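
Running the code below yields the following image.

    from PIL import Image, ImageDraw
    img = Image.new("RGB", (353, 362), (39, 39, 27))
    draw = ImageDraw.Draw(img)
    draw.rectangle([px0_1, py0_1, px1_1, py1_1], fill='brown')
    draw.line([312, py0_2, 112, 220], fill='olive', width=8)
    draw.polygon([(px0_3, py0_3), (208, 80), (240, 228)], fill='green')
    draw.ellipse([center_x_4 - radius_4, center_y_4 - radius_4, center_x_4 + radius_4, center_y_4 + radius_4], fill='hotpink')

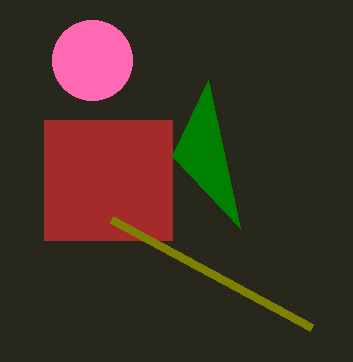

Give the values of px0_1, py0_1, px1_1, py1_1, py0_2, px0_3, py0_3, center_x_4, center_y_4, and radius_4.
px0_1 = 44, py0_1 = 120, px1_1 = 172, py1_1 = 240, py0_2 = 328, px0_3 = 172, py0_3 = 156, center_x_4 = 92, center_y_4 = 60, radius_4 = 40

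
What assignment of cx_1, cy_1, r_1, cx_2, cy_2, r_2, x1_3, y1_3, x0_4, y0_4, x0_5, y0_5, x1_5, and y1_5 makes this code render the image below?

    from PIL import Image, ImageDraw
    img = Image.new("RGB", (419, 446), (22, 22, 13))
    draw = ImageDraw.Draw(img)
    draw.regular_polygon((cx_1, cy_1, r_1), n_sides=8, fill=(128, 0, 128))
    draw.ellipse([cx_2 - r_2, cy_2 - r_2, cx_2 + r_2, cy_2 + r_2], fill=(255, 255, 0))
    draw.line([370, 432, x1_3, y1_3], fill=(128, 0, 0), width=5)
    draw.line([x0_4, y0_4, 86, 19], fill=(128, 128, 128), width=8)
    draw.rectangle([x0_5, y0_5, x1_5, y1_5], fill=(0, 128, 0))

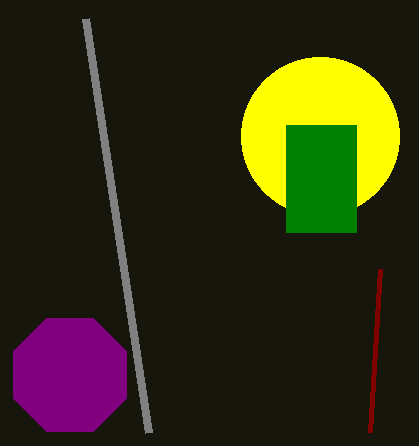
cx_1 = 70; cy_1 = 375; r_1 = 61; cx_2 = 320; cy_2 = 136; r_2 = 79; x1_3 = 380; y1_3 = 269; x0_4 = 149; y0_4 = 433; x0_5 = 286; y0_5 = 125; x1_5 = 356; y1_5 = 232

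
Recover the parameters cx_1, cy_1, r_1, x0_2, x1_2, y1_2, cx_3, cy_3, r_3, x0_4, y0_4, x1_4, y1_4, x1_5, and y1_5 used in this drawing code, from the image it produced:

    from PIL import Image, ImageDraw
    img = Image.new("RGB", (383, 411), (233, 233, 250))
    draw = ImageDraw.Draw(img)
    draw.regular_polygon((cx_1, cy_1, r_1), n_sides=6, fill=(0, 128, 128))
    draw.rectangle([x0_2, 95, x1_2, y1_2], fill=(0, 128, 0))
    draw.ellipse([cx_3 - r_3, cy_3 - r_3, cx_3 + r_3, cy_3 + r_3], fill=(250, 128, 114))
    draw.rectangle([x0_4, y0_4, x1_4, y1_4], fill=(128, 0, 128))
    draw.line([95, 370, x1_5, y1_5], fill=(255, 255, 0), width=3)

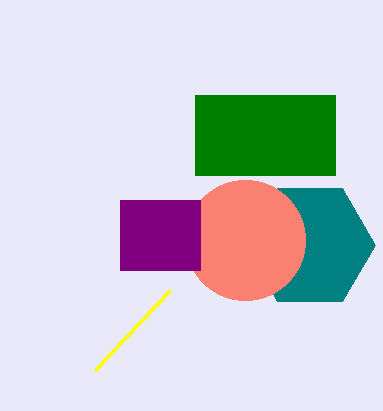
cx_1 = 310, cy_1 = 245, r_1 = 65, x0_2 = 195, x1_2 = 335, y1_2 = 175, cx_3 = 245, cy_3 = 240, r_3 = 60, x0_4 = 120, y0_4 = 200, x1_4 = 200, y1_4 = 270, x1_5 = 170, y1_5 = 290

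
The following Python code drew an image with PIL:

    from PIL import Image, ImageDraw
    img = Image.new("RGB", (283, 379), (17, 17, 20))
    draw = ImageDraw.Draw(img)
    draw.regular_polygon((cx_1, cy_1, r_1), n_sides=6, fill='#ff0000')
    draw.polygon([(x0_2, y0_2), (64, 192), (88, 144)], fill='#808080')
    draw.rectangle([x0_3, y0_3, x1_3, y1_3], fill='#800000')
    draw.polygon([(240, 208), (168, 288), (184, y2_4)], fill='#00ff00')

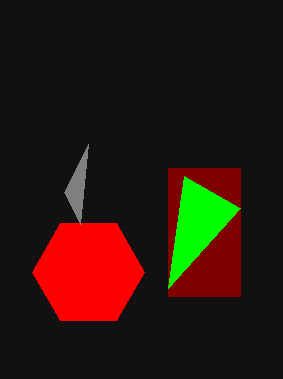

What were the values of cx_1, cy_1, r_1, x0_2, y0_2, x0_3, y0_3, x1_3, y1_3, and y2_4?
cx_1 = 88
cy_1 = 272
r_1 = 56
x0_2 = 80
y0_2 = 224
x0_3 = 168
y0_3 = 168
x1_3 = 240
y1_3 = 296
y2_4 = 176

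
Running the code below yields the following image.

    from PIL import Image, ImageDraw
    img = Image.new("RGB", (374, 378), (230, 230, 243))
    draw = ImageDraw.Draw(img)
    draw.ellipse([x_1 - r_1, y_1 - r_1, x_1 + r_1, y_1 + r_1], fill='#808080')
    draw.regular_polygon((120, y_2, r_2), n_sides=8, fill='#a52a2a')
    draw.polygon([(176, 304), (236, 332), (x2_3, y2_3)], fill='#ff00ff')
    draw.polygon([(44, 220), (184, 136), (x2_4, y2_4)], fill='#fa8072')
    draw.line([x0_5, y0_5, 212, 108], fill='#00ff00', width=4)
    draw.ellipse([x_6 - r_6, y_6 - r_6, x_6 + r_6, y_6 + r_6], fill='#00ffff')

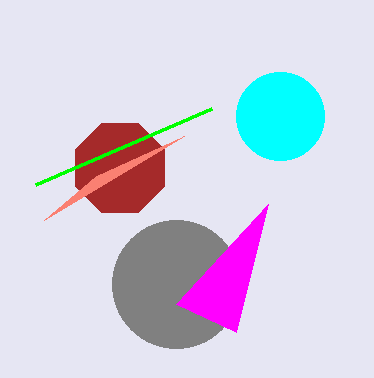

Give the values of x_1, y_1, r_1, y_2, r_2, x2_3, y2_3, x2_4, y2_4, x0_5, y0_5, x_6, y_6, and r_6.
x_1 = 176; y_1 = 284; r_1 = 64; y_2 = 168; r_2 = 48; x2_3 = 268; y2_3 = 204; x2_4 = 96; y2_4 = 176; x0_5 = 36; y0_5 = 184; x_6 = 280; y_6 = 116; r_6 = 44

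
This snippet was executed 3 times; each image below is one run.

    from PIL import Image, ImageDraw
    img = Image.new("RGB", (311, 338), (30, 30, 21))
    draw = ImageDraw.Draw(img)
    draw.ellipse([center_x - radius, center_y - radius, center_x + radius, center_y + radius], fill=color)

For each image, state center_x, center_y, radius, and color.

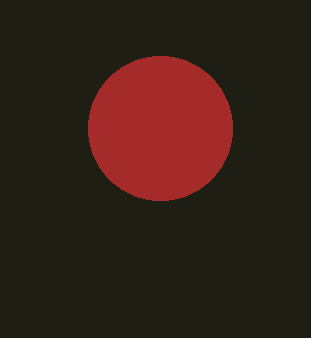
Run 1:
center_x = 160
center_y = 128
radius = 72
color = 'brown'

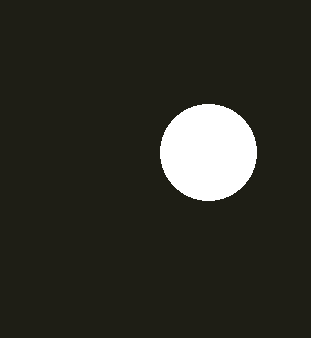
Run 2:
center_x = 208; center_y = 152; radius = 48; color = 'white'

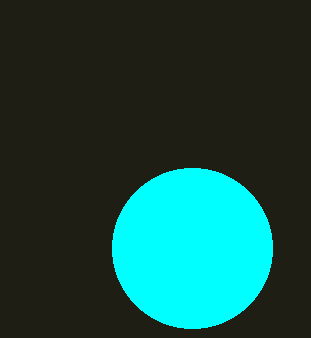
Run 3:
center_x = 192; center_y = 248; radius = 80; color = 'cyan'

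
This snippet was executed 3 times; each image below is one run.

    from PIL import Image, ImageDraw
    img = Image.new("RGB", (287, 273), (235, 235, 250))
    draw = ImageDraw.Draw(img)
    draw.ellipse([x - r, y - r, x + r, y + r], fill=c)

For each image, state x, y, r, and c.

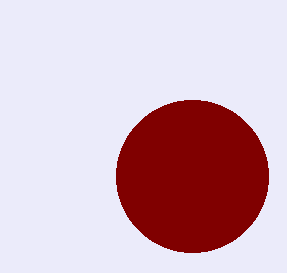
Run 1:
x = 192; y = 176; r = 76; c = 'maroon'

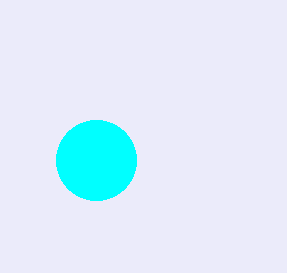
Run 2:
x = 96, y = 160, r = 40, c = 'cyan'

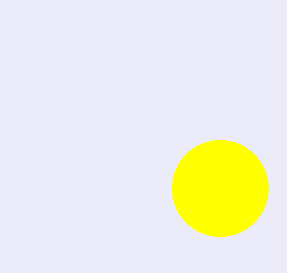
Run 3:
x = 220
y = 188
r = 48
c = 'yellow'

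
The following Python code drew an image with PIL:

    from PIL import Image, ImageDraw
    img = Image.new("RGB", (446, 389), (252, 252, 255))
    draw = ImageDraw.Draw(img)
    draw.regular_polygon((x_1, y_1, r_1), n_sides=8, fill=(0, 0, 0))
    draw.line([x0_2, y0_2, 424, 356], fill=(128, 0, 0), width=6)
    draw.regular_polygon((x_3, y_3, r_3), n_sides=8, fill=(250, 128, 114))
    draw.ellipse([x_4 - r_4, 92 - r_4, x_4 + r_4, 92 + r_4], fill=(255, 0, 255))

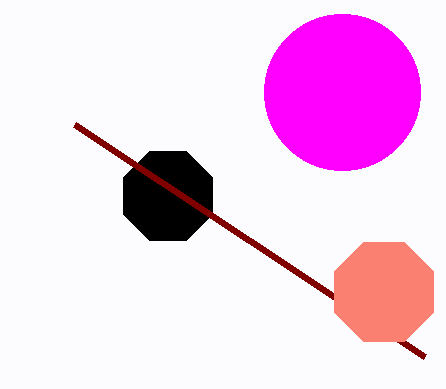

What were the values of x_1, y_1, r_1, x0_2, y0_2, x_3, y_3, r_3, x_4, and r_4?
x_1 = 168
y_1 = 196
r_1 = 48
x0_2 = 74
y0_2 = 124
x_3 = 384
y_3 = 292
r_3 = 54
x_4 = 342
r_4 = 78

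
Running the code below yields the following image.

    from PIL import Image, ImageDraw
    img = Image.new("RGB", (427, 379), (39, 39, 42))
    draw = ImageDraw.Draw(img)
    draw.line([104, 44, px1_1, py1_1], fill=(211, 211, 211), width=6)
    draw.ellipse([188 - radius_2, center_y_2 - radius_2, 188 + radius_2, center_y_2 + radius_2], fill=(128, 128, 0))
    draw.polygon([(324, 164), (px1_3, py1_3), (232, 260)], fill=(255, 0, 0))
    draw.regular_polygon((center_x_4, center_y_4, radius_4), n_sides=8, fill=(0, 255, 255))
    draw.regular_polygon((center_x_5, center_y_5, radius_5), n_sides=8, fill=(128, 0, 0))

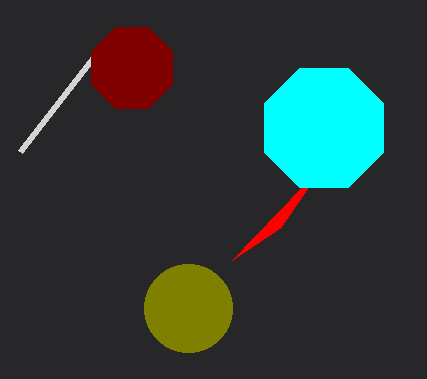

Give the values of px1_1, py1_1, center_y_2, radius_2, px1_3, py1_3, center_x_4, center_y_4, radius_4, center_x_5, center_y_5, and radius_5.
px1_1 = 20
py1_1 = 152
center_y_2 = 308
radius_2 = 44
px1_3 = 280
py1_3 = 228
center_x_4 = 324
center_y_4 = 128
radius_4 = 64
center_x_5 = 132
center_y_5 = 68
radius_5 = 44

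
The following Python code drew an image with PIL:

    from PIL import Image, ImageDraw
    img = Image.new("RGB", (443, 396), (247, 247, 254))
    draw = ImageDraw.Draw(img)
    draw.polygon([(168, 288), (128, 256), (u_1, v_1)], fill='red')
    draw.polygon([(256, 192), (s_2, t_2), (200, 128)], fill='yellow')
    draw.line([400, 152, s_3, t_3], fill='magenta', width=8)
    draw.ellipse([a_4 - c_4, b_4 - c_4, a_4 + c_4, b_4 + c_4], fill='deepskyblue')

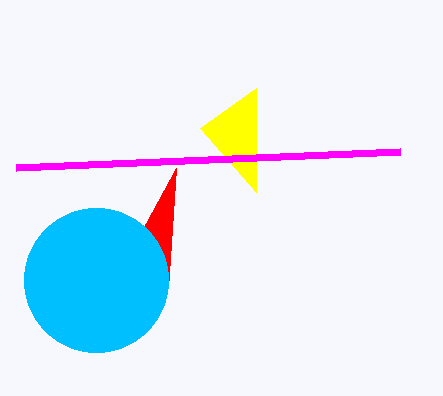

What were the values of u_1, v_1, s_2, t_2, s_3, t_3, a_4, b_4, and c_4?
u_1 = 176
v_1 = 168
s_2 = 256
t_2 = 88
s_3 = 16
t_3 = 168
a_4 = 96
b_4 = 280
c_4 = 72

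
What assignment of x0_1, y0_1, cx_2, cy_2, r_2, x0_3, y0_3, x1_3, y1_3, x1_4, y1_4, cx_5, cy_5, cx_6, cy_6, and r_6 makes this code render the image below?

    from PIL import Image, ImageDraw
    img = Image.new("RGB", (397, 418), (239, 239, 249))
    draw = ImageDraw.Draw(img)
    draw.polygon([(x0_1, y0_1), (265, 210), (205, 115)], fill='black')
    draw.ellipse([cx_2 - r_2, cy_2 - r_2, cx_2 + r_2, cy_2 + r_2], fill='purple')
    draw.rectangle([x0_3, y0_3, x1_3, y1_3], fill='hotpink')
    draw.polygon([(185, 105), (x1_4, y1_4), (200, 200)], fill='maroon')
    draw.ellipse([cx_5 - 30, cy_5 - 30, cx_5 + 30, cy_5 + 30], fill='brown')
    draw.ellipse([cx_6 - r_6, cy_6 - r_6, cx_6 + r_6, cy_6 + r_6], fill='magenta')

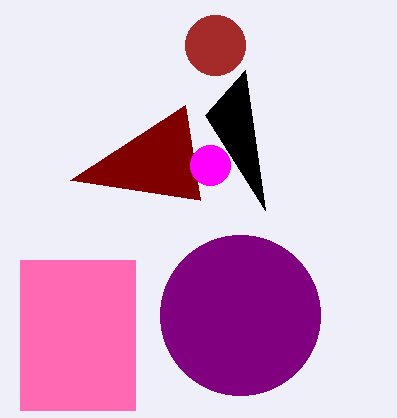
x0_1 = 245
y0_1 = 70
cx_2 = 240
cy_2 = 315
r_2 = 80
x0_3 = 20
y0_3 = 260
x1_3 = 135
y1_3 = 410
x1_4 = 70
y1_4 = 180
cx_5 = 215
cy_5 = 45
cx_6 = 210
cy_6 = 165
r_6 = 20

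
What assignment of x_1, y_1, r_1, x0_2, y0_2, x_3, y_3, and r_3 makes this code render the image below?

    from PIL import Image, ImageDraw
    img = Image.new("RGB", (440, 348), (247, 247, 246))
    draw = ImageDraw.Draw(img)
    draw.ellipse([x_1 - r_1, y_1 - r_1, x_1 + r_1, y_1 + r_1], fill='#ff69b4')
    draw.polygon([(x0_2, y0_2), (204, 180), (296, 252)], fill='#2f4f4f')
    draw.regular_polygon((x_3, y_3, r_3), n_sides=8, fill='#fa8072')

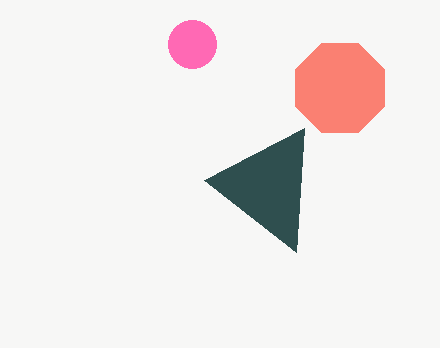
x_1 = 192
y_1 = 44
r_1 = 24
x0_2 = 304
y0_2 = 128
x_3 = 340
y_3 = 88
r_3 = 48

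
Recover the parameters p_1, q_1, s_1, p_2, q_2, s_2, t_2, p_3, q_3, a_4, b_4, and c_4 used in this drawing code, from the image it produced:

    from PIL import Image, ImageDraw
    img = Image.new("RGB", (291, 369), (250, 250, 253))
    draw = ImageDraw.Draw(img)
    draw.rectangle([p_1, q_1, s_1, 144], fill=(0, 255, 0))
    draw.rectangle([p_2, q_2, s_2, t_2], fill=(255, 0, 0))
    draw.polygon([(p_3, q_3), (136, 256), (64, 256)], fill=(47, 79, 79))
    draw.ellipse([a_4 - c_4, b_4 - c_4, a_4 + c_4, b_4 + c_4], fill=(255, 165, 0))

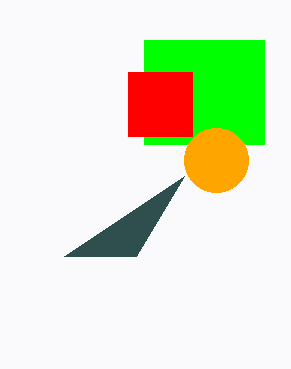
p_1 = 144; q_1 = 40; s_1 = 264; p_2 = 128; q_2 = 72; s_2 = 192; t_2 = 136; p_3 = 184; q_3 = 176; a_4 = 216; b_4 = 160; c_4 = 32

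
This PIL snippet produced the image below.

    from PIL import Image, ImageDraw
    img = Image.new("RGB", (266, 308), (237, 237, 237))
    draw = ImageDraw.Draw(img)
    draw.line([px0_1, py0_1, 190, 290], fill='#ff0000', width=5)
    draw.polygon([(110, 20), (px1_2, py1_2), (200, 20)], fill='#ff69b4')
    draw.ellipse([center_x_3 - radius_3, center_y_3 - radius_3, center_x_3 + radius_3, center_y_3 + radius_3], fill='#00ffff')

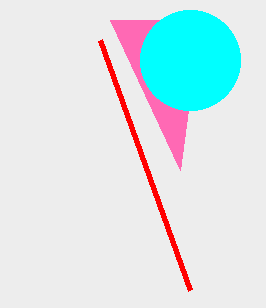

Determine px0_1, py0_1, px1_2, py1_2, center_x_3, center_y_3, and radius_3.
px0_1 = 100
py0_1 = 40
px1_2 = 180
py1_2 = 170
center_x_3 = 190
center_y_3 = 60
radius_3 = 50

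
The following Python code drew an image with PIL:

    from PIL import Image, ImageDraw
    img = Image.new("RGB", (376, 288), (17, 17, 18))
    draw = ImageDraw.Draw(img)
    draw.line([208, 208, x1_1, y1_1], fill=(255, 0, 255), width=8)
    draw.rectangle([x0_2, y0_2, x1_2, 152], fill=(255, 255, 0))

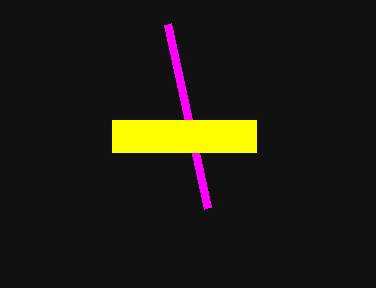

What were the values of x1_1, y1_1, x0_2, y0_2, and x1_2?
x1_1 = 168
y1_1 = 24
x0_2 = 112
y0_2 = 120
x1_2 = 256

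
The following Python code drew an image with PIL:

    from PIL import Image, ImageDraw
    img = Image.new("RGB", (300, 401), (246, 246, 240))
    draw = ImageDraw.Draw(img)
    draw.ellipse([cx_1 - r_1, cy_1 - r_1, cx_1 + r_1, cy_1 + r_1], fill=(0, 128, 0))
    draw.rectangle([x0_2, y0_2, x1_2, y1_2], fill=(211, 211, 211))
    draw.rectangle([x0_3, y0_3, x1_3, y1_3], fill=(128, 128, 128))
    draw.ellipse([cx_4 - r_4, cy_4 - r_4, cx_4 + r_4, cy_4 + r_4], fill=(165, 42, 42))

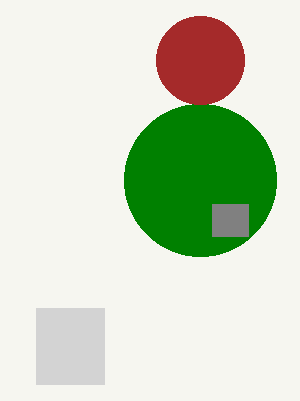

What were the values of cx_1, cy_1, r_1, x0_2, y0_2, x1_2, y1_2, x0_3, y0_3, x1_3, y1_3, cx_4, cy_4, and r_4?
cx_1 = 200, cy_1 = 180, r_1 = 76, x0_2 = 36, y0_2 = 308, x1_2 = 104, y1_2 = 384, x0_3 = 212, y0_3 = 204, x1_3 = 248, y1_3 = 236, cx_4 = 200, cy_4 = 60, r_4 = 44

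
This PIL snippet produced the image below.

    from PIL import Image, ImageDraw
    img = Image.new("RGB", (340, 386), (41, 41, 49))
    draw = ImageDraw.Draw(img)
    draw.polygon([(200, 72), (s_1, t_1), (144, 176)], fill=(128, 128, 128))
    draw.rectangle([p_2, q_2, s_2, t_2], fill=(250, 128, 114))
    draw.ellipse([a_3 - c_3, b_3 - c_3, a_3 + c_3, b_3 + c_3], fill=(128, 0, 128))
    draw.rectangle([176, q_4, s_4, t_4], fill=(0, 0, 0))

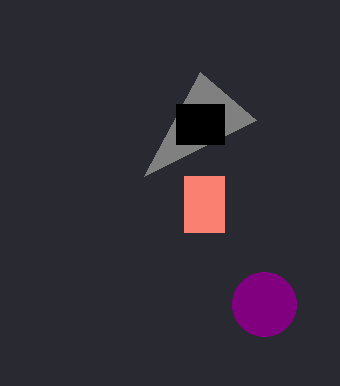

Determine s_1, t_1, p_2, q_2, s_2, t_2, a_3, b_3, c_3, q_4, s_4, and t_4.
s_1 = 256, t_1 = 120, p_2 = 184, q_2 = 176, s_2 = 224, t_2 = 232, a_3 = 264, b_3 = 304, c_3 = 32, q_4 = 104, s_4 = 224, t_4 = 144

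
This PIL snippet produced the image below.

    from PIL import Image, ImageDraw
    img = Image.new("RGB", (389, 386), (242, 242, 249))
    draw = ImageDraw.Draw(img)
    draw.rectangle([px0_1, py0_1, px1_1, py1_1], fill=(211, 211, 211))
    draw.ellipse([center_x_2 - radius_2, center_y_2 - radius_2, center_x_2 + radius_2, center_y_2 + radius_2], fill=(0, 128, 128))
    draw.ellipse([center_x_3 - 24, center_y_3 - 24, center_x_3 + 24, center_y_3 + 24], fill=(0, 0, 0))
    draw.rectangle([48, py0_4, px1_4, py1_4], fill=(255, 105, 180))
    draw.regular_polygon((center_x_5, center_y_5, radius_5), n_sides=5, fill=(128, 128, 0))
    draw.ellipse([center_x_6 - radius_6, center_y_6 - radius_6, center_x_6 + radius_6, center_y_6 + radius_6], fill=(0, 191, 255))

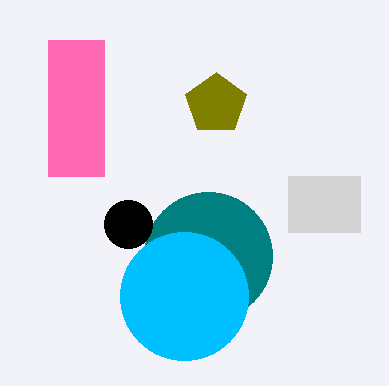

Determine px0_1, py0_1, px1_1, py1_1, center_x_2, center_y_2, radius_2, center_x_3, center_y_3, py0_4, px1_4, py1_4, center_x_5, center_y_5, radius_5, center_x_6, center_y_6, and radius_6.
px0_1 = 288
py0_1 = 176
px1_1 = 360
py1_1 = 232
center_x_2 = 208
center_y_2 = 256
radius_2 = 64
center_x_3 = 128
center_y_3 = 224
py0_4 = 40
px1_4 = 104
py1_4 = 176
center_x_5 = 216
center_y_5 = 104
radius_5 = 32
center_x_6 = 184
center_y_6 = 296
radius_6 = 64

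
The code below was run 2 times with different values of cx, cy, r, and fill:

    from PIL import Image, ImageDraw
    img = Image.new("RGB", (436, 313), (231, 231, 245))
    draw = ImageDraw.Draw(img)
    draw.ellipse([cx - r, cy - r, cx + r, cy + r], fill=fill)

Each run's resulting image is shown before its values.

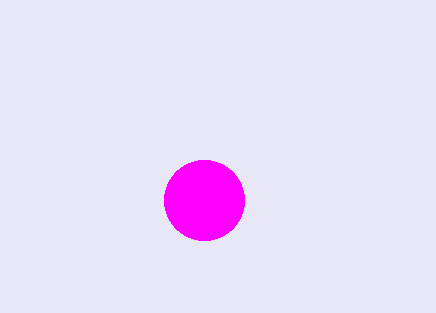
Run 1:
cx = 204
cy = 200
r = 40
fill = 'magenta'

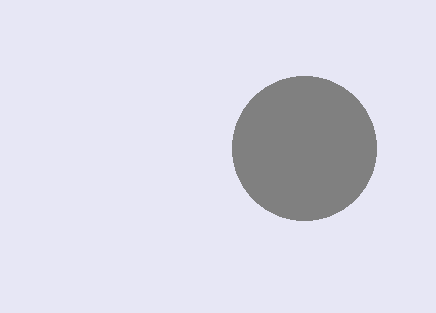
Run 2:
cx = 304; cy = 148; r = 72; fill = 'gray'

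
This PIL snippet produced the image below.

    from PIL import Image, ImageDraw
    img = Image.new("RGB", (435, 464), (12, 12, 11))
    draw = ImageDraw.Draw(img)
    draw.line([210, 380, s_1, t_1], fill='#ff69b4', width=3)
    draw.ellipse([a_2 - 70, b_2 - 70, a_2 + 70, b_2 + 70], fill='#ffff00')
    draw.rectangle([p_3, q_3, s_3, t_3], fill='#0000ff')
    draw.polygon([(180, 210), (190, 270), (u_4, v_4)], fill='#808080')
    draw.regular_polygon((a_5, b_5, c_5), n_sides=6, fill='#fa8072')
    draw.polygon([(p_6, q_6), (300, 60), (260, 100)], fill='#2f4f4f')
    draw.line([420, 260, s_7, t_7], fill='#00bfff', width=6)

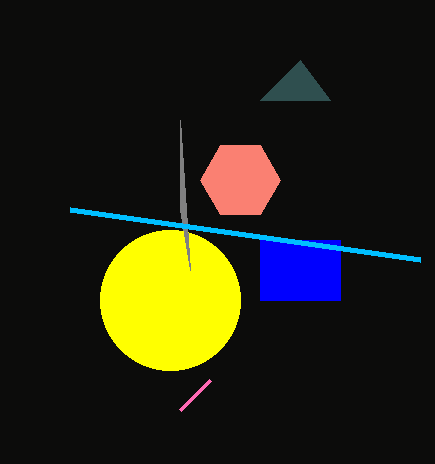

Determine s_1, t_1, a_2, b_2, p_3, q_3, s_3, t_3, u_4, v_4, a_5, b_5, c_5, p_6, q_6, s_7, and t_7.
s_1 = 180
t_1 = 410
a_2 = 170
b_2 = 300
p_3 = 260
q_3 = 240
s_3 = 340
t_3 = 300
u_4 = 180
v_4 = 120
a_5 = 240
b_5 = 180
c_5 = 40
p_6 = 330
q_6 = 100
s_7 = 70
t_7 = 210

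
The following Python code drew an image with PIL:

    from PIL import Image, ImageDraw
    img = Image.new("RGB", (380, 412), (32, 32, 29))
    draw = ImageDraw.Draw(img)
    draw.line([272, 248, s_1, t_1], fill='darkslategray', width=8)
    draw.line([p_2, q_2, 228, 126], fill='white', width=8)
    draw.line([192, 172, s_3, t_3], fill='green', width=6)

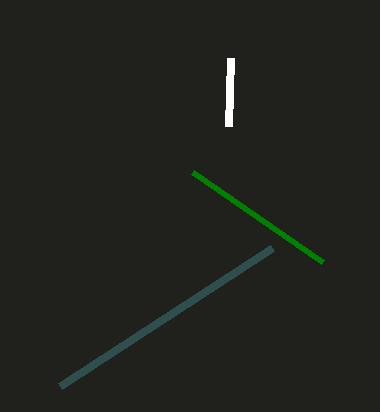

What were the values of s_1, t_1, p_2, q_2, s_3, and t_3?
s_1 = 60, t_1 = 386, p_2 = 230, q_2 = 58, s_3 = 322, t_3 = 262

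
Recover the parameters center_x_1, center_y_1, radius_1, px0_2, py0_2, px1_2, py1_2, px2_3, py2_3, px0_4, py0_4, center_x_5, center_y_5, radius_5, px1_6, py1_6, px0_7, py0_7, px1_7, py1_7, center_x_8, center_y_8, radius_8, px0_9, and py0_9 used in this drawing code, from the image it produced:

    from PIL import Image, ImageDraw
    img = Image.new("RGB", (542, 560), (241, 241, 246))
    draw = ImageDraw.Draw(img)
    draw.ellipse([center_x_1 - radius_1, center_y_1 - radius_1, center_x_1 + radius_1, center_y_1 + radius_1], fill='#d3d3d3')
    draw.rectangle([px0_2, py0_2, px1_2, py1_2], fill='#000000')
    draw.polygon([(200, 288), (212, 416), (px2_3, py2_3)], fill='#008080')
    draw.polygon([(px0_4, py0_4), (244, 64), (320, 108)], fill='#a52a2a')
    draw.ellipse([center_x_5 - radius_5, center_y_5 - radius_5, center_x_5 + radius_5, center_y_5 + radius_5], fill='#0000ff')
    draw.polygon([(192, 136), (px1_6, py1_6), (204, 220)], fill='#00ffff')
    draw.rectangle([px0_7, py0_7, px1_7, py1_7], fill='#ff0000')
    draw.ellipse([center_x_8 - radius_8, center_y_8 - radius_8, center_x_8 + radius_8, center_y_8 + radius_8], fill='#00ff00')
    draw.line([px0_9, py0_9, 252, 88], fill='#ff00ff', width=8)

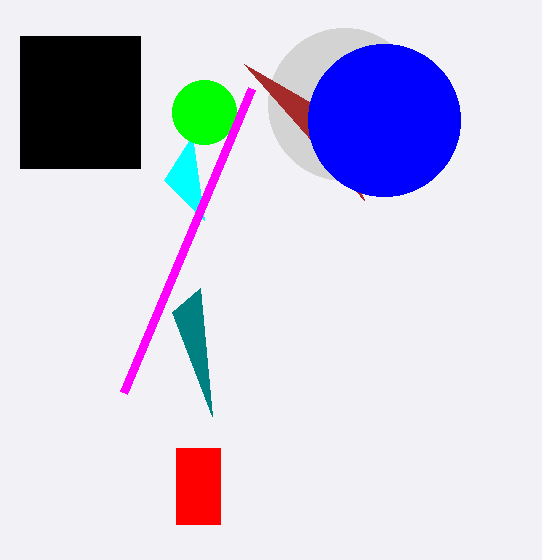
center_x_1 = 344
center_y_1 = 104
radius_1 = 76
px0_2 = 20
py0_2 = 36
px1_2 = 140
py1_2 = 168
px2_3 = 172
py2_3 = 312
px0_4 = 364
py0_4 = 200
center_x_5 = 384
center_y_5 = 120
radius_5 = 76
px1_6 = 164
py1_6 = 180
px0_7 = 176
py0_7 = 448
px1_7 = 220
py1_7 = 524
center_x_8 = 204
center_y_8 = 112
radius_8 = 32
px0_9 = 124
py0_9 = 392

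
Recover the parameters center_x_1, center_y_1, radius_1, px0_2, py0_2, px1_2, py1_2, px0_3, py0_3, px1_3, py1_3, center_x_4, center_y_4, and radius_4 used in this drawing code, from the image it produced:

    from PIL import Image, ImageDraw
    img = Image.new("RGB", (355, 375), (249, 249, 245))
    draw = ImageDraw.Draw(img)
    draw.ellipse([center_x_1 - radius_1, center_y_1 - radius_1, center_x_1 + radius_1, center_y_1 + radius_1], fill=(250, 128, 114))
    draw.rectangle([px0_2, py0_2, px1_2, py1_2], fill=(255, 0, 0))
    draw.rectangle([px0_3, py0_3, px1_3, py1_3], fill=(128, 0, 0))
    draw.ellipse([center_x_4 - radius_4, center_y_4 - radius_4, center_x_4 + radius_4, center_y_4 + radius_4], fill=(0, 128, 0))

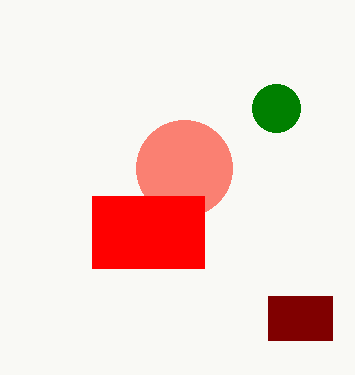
center_x_1 = 184; center_y_1 = 168; radius_1 = 48; px0_2 = 92; py0_2 = 196; px1_2 = 204; py1_2 = 268; px0_3 = 268; py0_3 = 296; px1_3 = 332; py1_3 = 340; center_x_4 = 276; center_y_4 = 108; radius_4 = 24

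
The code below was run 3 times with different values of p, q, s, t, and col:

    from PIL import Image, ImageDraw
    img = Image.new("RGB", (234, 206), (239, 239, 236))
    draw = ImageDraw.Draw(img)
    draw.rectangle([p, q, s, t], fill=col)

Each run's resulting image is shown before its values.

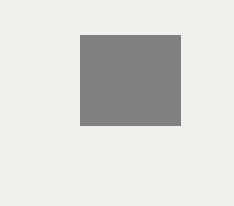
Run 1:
p = 80; q = 35; s = 180; t = 125; col = 'gray'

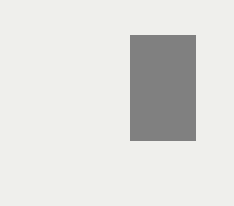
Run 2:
p = 130
q = 35
s = 195
t = 140
col = 'gray'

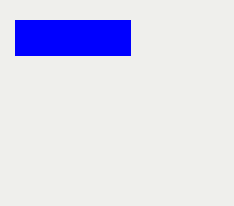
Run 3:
p = 15; q = 20; s = 130; t = 55; col = 'blue'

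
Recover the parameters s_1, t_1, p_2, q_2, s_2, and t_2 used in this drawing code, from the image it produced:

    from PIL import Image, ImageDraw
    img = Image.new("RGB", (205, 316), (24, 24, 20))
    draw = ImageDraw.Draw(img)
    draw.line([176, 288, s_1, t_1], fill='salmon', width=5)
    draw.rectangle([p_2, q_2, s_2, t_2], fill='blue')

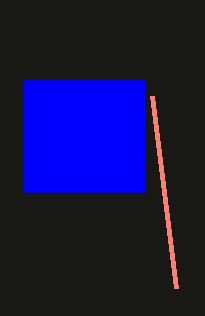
s_1 = 152, t_1 = 96, p_2 = 24, q_2 = 80, s_2 = 144, t_2 = 192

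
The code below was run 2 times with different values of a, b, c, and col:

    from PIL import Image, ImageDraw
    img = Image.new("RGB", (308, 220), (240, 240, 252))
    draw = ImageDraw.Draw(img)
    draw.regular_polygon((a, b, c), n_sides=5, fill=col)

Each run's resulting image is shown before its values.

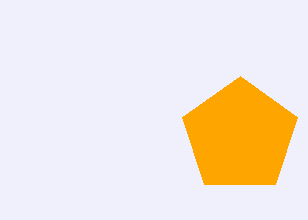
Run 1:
a = 240; b = 136; c = 60; col = 'orange'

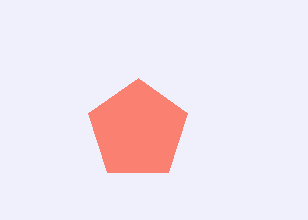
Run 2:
a = 138, b = 130, c = 52, col = 'salmon'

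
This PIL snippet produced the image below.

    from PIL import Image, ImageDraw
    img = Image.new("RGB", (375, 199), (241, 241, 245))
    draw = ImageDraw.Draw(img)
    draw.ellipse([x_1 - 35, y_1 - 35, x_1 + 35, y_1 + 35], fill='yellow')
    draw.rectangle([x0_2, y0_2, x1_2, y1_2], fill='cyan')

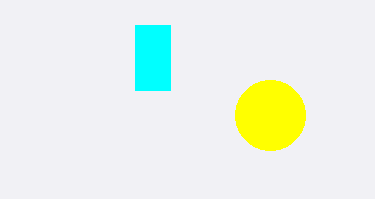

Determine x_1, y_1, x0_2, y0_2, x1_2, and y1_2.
x_1 = 270
y_1 = 115
x0_2 = 135
y0_2 = 25
x1_2 = 170
y1_2 = 90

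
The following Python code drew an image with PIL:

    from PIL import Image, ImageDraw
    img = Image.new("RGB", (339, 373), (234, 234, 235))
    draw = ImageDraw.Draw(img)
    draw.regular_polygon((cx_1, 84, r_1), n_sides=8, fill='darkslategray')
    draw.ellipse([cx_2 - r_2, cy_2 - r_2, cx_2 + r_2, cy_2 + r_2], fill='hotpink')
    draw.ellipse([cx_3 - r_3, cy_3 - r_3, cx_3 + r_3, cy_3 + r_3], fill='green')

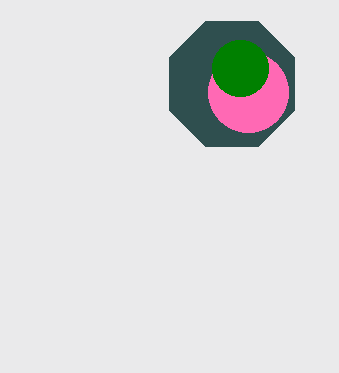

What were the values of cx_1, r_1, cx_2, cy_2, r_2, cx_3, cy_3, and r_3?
cx_1 = 232, r_1 = 68, cx_2 = 248, cy_2 = 92, r_2 = 40, cx_3 = 240, cy_3 = 68, r_3 = 28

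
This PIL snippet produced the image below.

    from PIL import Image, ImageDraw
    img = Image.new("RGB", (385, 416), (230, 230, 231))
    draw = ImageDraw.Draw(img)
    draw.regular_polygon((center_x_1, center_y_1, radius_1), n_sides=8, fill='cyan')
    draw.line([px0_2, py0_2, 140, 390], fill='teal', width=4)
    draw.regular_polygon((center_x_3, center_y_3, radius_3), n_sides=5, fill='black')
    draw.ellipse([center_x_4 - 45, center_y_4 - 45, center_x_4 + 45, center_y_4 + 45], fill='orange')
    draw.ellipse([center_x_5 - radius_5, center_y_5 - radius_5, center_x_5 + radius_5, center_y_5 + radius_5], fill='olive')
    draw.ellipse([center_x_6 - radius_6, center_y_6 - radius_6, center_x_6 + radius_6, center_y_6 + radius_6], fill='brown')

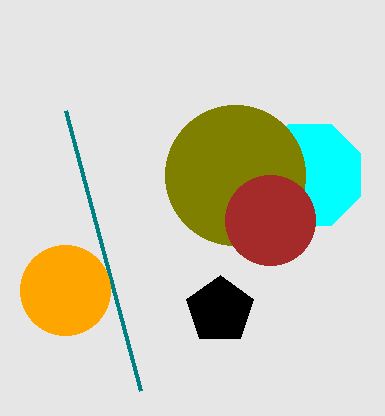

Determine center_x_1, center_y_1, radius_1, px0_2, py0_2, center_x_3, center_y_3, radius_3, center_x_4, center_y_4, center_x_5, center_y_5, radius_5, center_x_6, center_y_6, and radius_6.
center_x_1 = 310; center_y_1 = 175; radius_1 = 55; px0_2 = 65; py0_2 = 110; center_x_3 = 220; center_y_3 = 310; radius_3 = 35; center_x_4 = 65; center_y_4 = 290; center_x_5 = 235; center_y_5 = 175; radius_5 = 70; center_x_6 = 270; center_y_6 = 220; radius_6 = 45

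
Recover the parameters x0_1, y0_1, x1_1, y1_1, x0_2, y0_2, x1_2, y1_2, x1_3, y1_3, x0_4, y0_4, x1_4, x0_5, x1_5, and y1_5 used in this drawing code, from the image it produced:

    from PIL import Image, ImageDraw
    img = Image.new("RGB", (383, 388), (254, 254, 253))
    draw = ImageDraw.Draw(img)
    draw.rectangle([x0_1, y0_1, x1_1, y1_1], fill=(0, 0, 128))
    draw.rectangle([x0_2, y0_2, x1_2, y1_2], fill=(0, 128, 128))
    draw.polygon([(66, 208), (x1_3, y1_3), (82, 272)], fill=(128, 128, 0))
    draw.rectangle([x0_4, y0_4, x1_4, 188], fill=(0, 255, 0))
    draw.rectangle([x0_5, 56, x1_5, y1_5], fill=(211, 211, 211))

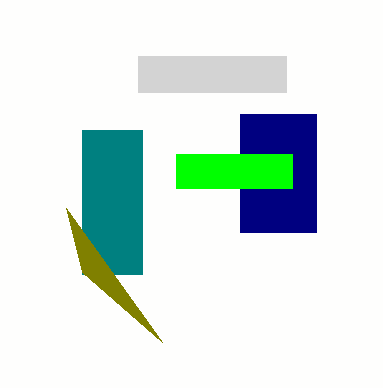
x0_1 = 240, y0_1 = 114, x1_1 = 316, y1_1 = 232, x0_2 = 82, y0_2 = 130, x1_2 = 142, y1_2 = 274, x1_3 = 162, y1_3 = 342, x0_4 = 176, y0_4 = 154, x1_4 = 292, x0_5 = 138, x1_5 = 286, y1_5 = 92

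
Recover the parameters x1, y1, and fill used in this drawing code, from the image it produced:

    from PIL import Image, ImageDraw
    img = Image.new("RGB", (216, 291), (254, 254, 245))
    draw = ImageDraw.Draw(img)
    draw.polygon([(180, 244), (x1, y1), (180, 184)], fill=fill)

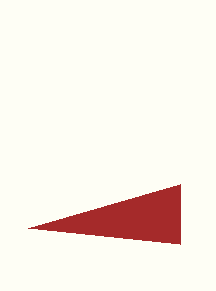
x1 = 28
y1 = 228
fill = 'brown'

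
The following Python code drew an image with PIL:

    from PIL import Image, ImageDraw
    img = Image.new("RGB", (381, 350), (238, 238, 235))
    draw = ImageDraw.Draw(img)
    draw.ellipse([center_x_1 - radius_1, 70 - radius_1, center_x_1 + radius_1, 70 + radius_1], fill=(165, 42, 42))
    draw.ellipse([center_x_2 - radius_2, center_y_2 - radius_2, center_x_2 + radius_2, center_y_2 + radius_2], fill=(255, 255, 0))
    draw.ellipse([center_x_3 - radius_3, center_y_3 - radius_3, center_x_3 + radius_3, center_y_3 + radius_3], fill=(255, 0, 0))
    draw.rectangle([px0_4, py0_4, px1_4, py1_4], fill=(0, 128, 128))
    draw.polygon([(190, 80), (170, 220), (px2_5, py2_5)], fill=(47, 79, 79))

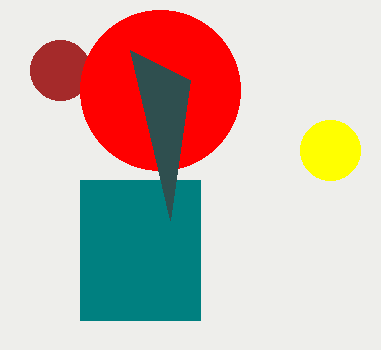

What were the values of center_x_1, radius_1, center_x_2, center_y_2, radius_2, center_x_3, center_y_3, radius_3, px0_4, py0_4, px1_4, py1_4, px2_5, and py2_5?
center_x_1 = 60; radius_1 = 30; center_x_2 = 330; center_y_2 = 150; radius_2 = 30; center_x_3 = 160; center_y_3 = 90; radius_3 = 80; px0_4 = 80; py0_4 = 180; px1_4 = 200; py1_4 = 320; px2_5 = 130; py2_5 = 50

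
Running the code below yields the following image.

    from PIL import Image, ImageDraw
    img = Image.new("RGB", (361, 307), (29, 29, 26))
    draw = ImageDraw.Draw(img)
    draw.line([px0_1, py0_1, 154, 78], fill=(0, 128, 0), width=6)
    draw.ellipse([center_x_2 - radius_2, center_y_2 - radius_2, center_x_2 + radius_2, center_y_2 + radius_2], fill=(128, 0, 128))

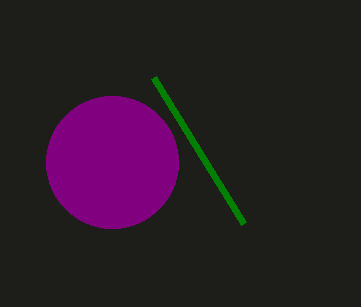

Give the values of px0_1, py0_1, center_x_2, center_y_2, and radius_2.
px0_1 = 244, py0_1 = 224, center_x_2 = 112, center_y_2 = 162, radius_2 = 66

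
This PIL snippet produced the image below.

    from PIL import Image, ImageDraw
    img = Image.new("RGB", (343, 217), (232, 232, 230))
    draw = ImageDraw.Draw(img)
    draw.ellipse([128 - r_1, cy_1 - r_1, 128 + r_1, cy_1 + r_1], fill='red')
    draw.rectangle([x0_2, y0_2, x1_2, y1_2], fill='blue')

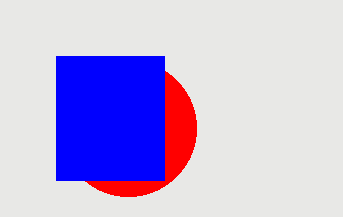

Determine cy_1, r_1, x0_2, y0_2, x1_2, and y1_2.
cy_1 = 128; r_1 = 68; x0_2 = 56; y0_2 = 56; x1_2 = 164; y1_2 = 180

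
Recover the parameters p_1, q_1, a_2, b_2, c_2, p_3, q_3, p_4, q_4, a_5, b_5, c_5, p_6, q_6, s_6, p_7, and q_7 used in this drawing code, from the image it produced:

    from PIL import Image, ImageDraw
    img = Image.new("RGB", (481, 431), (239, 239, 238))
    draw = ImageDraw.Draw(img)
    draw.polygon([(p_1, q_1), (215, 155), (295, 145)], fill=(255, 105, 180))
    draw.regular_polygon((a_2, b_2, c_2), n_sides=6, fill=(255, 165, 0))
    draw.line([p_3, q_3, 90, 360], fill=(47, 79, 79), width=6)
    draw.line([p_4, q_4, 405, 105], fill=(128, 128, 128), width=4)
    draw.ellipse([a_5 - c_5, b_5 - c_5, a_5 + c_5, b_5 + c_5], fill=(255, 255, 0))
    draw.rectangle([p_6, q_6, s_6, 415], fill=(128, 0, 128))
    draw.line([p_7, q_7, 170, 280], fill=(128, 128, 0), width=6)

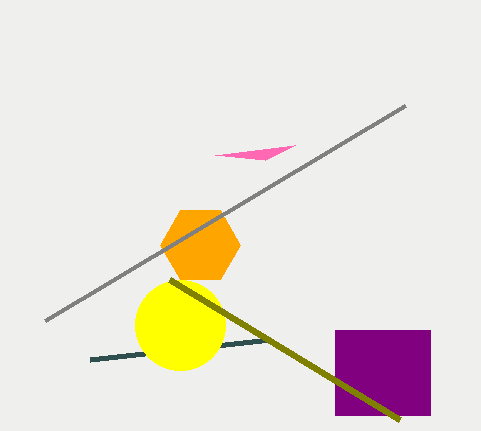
p_1 = 265; q_1 = 160; a_2 = 200; b_2 = 245; c_2 = 40; p_3 = 270; q_3 = 340; p_4 = 45; q_4 = 320; a_5 = 180; b_5 = 325; c_5 = 45; p_6 = 335; q_6 = 330; s_6 = 430; p_7 = 400; q_7 = 420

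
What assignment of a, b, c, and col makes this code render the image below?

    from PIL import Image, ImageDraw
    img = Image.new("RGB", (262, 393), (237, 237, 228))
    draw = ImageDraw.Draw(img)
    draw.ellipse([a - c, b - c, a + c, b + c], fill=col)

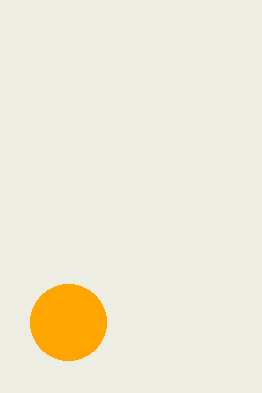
a = 68; b = 322; c = 38; col = 'orange'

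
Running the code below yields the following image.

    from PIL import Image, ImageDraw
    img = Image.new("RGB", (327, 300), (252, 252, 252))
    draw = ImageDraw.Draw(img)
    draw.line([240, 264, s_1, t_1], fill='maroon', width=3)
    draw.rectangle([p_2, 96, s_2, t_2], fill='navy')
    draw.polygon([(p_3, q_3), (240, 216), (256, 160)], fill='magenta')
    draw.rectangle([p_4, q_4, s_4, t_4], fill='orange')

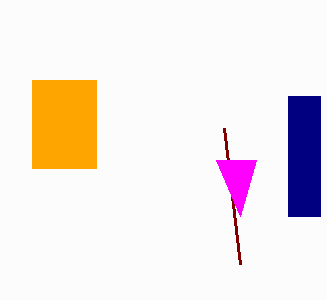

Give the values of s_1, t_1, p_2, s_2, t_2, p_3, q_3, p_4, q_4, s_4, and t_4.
s_1 = 224
t_1 = 128
p_2 = 288
s_2 = 320
t_2 = 216
p_3 = 216
q_3 = 160
p_4 = 32
q_4 = 80
s_4 = 96
t_4 = 168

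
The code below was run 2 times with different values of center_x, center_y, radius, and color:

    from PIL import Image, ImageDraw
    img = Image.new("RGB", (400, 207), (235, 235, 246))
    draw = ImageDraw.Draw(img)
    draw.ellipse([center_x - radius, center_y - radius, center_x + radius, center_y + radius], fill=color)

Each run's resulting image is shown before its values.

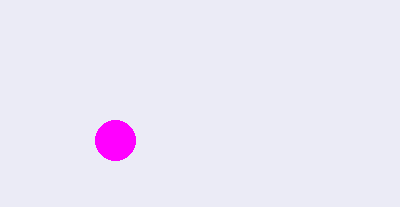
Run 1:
center_x = 115, center_y = 140, radius = 20, color = 'magenta'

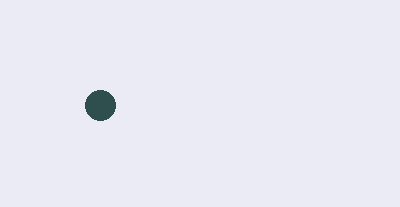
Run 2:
center_x = 100; center_y = 105; radius = 15; color = 'darkslategray'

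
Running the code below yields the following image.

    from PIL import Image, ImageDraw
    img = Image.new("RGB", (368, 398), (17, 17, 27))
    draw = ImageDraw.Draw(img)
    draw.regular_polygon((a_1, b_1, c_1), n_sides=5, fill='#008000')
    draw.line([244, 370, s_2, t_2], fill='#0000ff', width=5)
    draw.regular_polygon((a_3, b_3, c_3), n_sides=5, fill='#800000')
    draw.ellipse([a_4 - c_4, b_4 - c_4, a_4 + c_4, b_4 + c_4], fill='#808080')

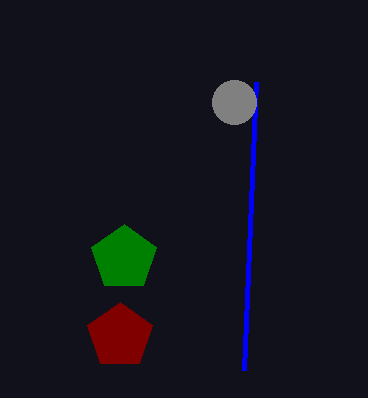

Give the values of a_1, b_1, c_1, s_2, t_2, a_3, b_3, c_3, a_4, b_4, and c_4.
a_1 = 124
b_1 = 258
c_1 = 34
s_2 = 256
t_2 = 82
a_3 = 120
b_3 = 336
c_3 = 34
a_4 = 234
b_4 = 102
c_4 = 22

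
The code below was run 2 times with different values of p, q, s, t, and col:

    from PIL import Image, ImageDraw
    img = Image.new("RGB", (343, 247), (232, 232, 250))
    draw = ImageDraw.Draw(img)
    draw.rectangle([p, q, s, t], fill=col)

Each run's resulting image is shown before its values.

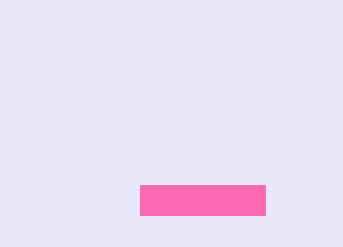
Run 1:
p = 140, q = 185, s = 265, t = 215, col = 'hotpink'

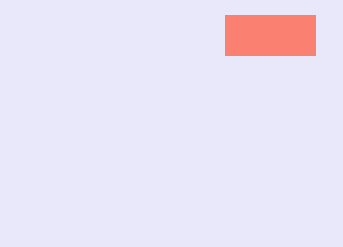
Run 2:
p = 225, q = 15, s = 315, t = 55, col = 'salmon'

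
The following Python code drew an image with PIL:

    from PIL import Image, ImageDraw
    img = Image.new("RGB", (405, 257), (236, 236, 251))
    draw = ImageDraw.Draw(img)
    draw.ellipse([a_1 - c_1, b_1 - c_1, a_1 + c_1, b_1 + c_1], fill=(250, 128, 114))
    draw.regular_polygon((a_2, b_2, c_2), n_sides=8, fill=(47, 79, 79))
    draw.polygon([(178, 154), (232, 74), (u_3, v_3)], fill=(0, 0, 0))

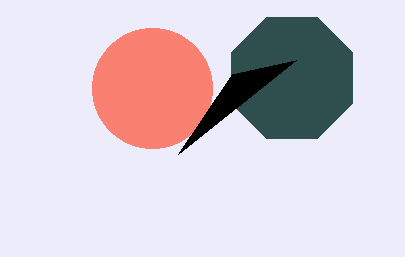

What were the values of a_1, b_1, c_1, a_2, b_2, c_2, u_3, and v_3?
a_1 = 152; b_1 = 88; c_1 = 60; a_2 = 292; b_2 = 78; c_2 = 66; u_3 = 296; v_3 = 60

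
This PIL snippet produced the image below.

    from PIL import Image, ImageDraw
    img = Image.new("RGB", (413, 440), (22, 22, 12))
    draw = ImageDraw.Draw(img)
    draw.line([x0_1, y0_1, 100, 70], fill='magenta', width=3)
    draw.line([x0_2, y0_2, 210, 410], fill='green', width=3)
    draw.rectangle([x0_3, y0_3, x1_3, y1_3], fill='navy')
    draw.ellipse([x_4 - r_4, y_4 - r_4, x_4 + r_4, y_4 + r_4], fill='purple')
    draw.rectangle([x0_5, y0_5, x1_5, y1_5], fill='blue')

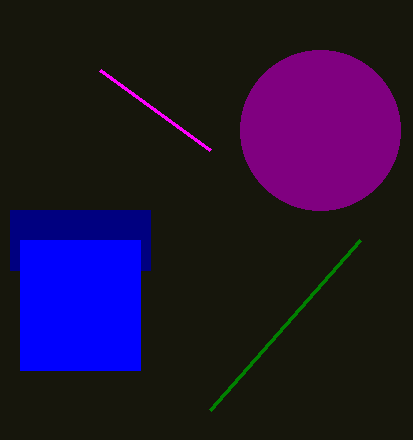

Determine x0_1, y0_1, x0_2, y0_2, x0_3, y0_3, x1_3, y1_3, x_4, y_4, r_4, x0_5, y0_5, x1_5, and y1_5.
x0_1 = 210
y0_1 = 150
x0_2 = 360
y0_2 = 240
x0_3 = 10
y0_3 = 210
x1_3 = 150
y1_3 = 270
x_4 = 320
y_4 = 130
r_4 = 80
x0_5 = 20
y0_5 = 240
x1_5 = 140
y1_5 = 370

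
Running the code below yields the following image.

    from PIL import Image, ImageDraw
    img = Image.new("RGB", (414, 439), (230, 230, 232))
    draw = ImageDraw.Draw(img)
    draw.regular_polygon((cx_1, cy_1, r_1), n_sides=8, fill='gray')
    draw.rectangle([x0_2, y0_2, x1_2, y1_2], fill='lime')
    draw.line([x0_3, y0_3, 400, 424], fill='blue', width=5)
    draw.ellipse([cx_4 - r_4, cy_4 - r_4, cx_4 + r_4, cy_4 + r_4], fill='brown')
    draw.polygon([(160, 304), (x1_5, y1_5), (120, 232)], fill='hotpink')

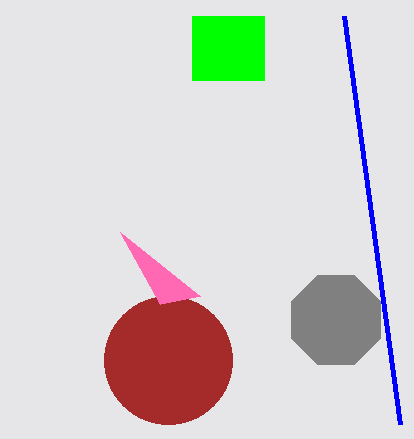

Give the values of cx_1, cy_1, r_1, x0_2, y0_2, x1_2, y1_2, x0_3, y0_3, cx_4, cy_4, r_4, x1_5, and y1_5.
cx_1 = 336
cy_1 = 320
r_1 = 48
x0_2 = 192
y0_2 = 16
x1_2 = 264
y1_2 = 80
x0_3 = 344
y0_3 = 16
cx_4 = 168
cy_4 = 360
r_4 = 64
x1_5 = 200
y1_5 = 296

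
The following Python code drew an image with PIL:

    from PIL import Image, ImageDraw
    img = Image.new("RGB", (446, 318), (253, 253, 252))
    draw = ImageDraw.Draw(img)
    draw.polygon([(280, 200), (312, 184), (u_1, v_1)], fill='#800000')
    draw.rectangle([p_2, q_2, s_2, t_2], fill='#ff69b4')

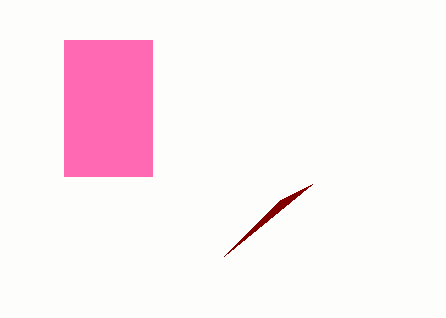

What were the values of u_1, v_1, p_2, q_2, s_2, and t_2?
u_1 = 224, v_1 = 256, p_2 = 64, q_2 = 40, s_2 = 152, t_2 = 176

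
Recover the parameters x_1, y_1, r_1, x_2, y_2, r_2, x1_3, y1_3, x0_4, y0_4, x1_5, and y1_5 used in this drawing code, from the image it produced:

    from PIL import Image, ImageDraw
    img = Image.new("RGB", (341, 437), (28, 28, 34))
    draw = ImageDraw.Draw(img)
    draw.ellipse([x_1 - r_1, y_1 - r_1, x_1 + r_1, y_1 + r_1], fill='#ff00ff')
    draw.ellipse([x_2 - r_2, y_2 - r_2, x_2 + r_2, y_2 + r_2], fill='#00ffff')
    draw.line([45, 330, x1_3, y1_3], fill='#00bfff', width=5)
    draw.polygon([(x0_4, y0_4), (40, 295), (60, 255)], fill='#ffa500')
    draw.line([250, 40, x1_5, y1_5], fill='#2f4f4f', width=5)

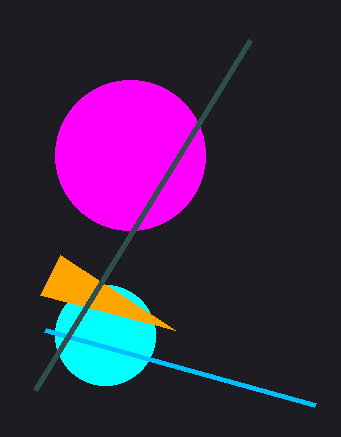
x_1 = 130
y_1 = 155
r_1 = 75
x_2 = 105
y_2 = 335
r_2 = 50
x1_3 = 315
y1_3 = 405
x0_4 = 175
y0_4 = 330
x1_5 = 35
y1_5 = 390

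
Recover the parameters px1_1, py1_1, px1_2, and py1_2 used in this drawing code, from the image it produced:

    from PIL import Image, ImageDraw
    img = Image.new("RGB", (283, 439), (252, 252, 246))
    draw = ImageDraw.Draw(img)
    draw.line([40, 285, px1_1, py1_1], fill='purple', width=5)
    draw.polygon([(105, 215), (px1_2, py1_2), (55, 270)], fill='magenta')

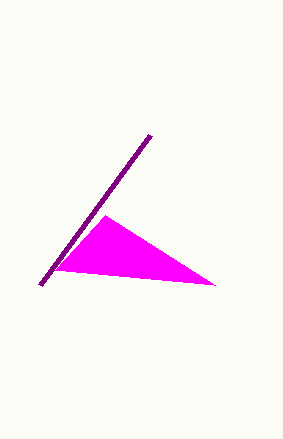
px1_1 = 150, py1_1 = 135, px1_2 = 215, py1_2 = 285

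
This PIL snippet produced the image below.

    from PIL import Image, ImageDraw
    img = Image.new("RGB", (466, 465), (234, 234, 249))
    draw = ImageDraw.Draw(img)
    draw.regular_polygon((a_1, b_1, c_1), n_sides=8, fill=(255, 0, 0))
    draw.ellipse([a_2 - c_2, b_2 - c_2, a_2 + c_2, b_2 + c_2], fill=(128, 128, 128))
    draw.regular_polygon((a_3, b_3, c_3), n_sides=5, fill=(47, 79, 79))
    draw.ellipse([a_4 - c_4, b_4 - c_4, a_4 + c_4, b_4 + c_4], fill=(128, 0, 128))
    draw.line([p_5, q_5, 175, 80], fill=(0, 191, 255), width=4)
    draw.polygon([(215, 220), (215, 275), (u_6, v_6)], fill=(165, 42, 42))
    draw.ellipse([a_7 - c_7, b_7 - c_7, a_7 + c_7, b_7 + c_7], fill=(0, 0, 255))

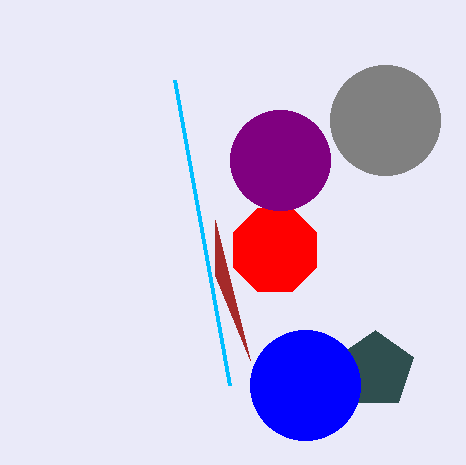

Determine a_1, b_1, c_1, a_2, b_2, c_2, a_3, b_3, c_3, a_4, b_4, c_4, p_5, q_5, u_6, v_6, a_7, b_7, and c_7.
a_1 = 275
b_1 = 250
c_1 = 45
a_2 = 385
b_2 = 120
c_2 = 55
a_3 = 375
b_3 = 370
c_3 = 40
a_4 = 280
b_4 = 160
c_4 = 50
p_5 = 230
q_5 = 385
u_6 = 250
v_6 = 360
a_7 = 305
b_7 = 385
c_7 = 55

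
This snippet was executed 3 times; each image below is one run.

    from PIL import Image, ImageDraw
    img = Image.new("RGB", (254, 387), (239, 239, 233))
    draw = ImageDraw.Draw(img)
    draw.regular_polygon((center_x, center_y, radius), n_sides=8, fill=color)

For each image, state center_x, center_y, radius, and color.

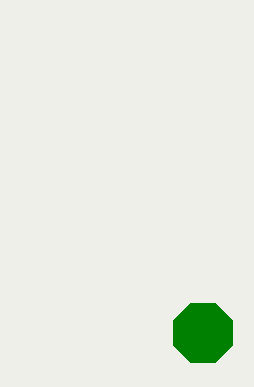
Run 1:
center_x = 203
center_y = 333
radius = 32
color = 'green'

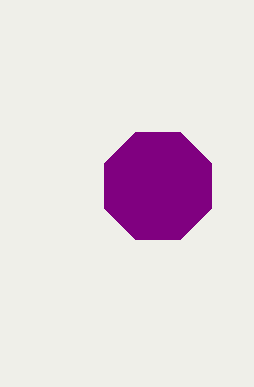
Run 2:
center_x = 158, center_y = 186, radius = 58, color = 'purple'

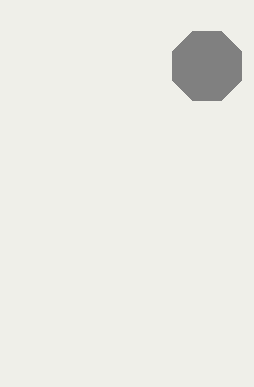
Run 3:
center_x = 207; center_y = 66; radius = 37; color = 'gray'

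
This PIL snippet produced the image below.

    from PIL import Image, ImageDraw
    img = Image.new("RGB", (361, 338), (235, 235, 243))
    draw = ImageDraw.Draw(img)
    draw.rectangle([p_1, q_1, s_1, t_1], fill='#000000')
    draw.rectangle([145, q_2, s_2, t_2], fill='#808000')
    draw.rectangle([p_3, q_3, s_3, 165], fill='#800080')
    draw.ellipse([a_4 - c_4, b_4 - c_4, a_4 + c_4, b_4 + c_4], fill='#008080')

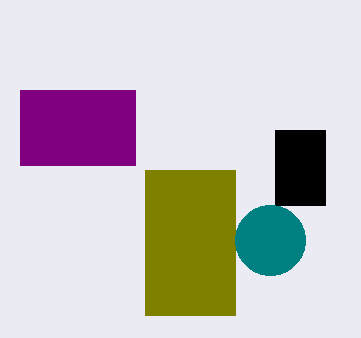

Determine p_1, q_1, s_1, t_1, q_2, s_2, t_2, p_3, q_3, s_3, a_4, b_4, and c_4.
p_1 = 275
q_1 = 130
s_1 = 325
t_1 = 205
q_2 = 170
s_2 = 235
t_2 = 315
p_3 = 20
q_3 = 90
s_3 = 135
a_4 = 270
b_4 = 240
c_4 = 35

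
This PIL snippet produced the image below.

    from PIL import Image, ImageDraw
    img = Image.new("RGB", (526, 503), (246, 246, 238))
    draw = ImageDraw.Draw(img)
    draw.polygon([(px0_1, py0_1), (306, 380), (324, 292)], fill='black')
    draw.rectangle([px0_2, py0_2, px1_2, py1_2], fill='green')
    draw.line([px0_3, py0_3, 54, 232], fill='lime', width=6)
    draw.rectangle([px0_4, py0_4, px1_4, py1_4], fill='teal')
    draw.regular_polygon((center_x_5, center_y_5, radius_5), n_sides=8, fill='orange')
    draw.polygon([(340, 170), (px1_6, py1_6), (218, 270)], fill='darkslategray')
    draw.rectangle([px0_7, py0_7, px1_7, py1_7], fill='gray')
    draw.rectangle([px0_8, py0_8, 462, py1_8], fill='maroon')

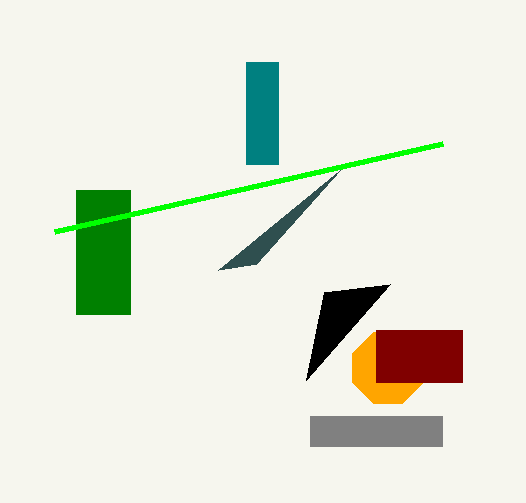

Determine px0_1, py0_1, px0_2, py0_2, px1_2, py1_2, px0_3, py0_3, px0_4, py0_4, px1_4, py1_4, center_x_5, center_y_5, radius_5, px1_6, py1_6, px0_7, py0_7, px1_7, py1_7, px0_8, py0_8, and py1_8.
px0_1 = 390
py0_1 = 284
px0_2 = 76
py0_2 = 190
px1_2 = 130
py1_2 = 314
px0_3 = 442
py0_3 = 144
px0_4 = 246
py0_4 = 62
px1_4 = 278
py1_4 = 164
center_x_5 = 388
center_y_5 = 368
radius_5 = 38
px1_6 = 256
py1_6 = 264
px0_7 = 310
py0_7 = 416
px1_7 = 442
py1_7 = 446
px0_8 = 376
py0_8 = 330
py1_8 = 382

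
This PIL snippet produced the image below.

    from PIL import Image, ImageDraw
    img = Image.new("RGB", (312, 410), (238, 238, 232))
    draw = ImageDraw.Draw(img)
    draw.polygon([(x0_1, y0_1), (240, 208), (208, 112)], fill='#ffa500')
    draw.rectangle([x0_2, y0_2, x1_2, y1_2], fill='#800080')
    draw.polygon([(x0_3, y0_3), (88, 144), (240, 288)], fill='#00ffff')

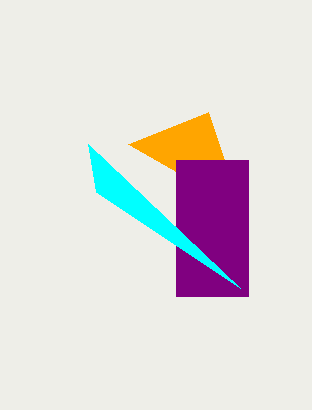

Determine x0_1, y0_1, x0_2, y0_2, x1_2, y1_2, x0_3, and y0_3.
x0_1 = 128, y0_1 = 144, x0_2 = 176, y0_2 = 160, x1_2 = 248, y1_2 = 296, x0_3 = 96, y0_3 = 192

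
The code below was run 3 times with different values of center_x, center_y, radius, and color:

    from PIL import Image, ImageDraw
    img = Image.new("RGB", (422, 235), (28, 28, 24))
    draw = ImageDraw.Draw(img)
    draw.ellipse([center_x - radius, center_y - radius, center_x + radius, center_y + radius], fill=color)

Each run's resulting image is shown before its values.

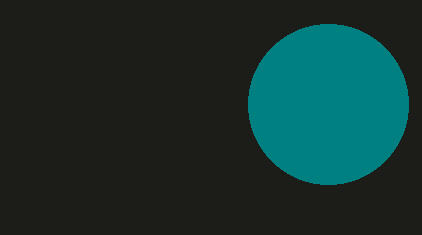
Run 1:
center_x = 328, center_y = 104, radius = 80, color = 'teal'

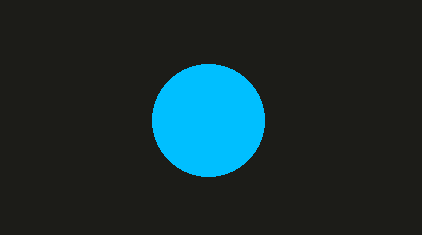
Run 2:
center_x = 208; center_y = 120; radius = 56; color = 'deepskyblue'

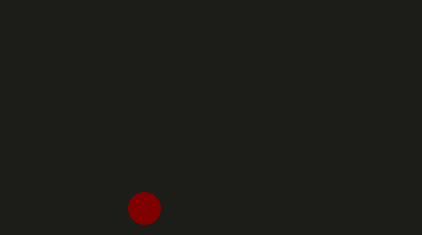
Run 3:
center_x = 144; center_y = 208; radius = 16; color = 'maroon'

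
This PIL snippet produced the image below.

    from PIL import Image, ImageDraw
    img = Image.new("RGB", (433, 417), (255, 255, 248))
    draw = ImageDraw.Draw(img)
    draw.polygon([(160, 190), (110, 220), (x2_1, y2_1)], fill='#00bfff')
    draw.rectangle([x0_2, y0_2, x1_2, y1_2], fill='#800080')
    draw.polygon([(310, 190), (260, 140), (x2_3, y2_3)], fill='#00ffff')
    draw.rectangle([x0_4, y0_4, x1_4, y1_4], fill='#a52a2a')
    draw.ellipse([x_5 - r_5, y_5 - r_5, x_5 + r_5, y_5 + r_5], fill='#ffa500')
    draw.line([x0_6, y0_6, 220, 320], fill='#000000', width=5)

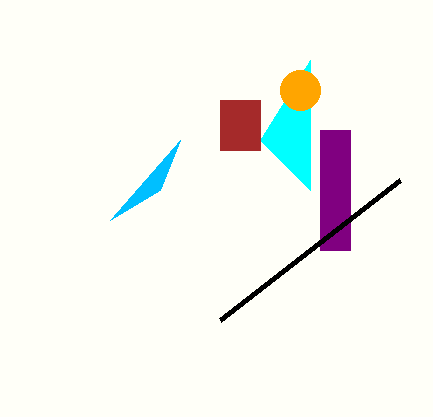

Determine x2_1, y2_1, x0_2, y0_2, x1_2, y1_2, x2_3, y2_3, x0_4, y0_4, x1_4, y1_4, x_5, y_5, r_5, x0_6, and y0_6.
x2_1 = 180, y2_1 = 140, x0_2 = 320, y0_2 = 130, x1_2 = 350, y1_2 = 250, x2_3 = 310, y2_3 = 60, x0_4 = 220, y0_4 = 100, x1_4 = 260, y1_4 = 150, x_5 = 300, y_5 = 90, r_5 = 20, x0_6 = 400, y0_6 = 180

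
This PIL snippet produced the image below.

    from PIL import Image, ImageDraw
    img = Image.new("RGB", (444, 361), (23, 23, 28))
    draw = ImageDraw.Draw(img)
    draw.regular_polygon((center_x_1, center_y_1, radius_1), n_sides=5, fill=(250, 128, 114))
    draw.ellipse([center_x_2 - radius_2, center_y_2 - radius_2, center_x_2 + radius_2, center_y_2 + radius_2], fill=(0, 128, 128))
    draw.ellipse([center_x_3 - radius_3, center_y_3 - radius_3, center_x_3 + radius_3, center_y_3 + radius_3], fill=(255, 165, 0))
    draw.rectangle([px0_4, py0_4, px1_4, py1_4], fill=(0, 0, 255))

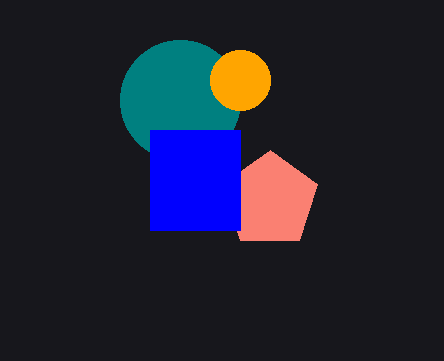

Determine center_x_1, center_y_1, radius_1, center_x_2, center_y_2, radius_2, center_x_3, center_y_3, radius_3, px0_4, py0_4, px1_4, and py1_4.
center_x_1 = 270
center_y_1 = 200
radius_1 = 50
center_x_2 = 180
center_y_2 = 100
radius_2 = 60
center_x_3 = 240
center_y_3 = 80
radius_3 = 30
px0_4 = 150
py0_4 = 130
px1_4 = 240
py1_4 = 230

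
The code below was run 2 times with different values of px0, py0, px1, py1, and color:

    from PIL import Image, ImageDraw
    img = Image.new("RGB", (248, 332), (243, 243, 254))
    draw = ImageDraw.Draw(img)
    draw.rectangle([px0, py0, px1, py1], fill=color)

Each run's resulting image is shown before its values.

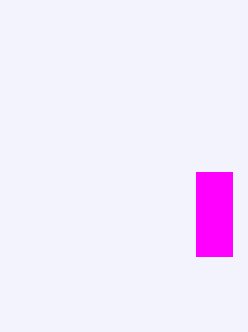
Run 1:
px0 = 196; py0 = 172; px1 = 232; py1 = 256; color = 'magenta'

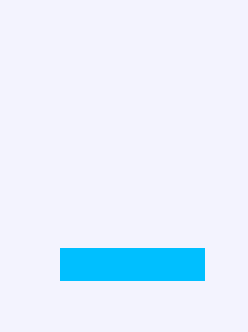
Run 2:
px0 = 60
py0 = 248
px1 = 204
py1 = 280
color = 'deepskyblue'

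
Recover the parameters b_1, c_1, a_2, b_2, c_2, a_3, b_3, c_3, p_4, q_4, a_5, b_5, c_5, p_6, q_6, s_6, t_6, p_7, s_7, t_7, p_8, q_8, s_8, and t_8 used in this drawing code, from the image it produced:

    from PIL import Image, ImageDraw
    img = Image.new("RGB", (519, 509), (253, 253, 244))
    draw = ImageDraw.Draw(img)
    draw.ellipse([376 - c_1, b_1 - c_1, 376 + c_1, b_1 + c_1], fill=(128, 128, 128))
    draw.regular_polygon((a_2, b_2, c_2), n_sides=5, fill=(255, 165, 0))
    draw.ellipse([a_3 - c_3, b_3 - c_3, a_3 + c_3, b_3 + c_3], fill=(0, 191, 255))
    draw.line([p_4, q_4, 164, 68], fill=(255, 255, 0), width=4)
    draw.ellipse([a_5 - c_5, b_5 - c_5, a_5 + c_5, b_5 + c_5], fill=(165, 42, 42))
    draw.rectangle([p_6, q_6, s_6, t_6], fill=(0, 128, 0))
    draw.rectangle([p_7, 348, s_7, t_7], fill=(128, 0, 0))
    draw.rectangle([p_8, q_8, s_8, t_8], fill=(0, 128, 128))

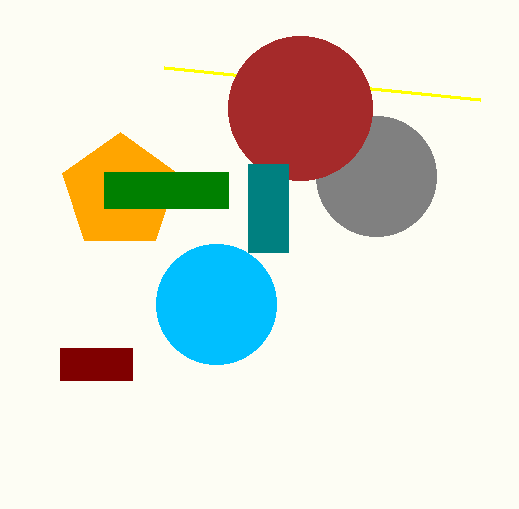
b_1 = 176; c_1 = 60; a_2 = 120; b_2 = 192; c_2 = 60; a_3 = 216; b_3 = 304; c_3 = 60; p_4 = 480; q_4 = 100; a_5 = 300; b_5 = 108; c_5 = 72; p_6 = 104; q_6 = 172; s_6 = 228; t_6 = 208; p_7 = 60; s_7 = 132; t_7 = 380; p_8 = 248; q_8 = 164; s_8 = 288; t_8 = 252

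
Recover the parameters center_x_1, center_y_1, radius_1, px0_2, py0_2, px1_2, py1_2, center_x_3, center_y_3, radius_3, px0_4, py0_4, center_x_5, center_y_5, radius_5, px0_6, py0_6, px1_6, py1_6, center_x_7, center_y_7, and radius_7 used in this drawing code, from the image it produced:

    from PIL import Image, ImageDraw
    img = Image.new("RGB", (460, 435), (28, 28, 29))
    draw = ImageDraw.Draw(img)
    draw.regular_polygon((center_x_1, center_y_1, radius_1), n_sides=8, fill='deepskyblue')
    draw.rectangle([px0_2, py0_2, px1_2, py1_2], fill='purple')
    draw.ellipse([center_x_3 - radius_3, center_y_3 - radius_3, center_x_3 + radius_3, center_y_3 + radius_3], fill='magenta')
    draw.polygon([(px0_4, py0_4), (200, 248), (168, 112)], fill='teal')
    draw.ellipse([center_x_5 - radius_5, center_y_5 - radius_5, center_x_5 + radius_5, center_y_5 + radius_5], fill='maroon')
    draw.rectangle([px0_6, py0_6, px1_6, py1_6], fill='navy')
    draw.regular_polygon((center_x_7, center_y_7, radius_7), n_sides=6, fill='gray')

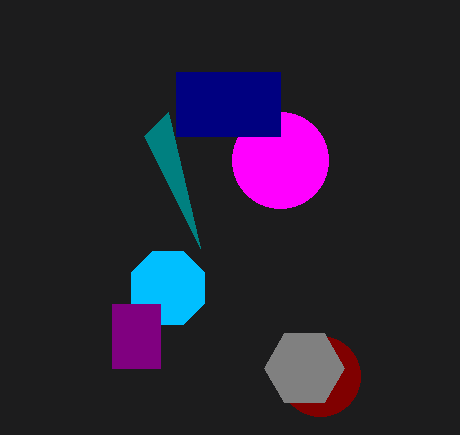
center_x_1 = 168, center_y_1 = 288, radius_1 = 40, px0_2 = 112, py0_2 = 304, px1_2 = 160, py1_2 = 368, center_x_3 = 280, center_y_3 = 160, radius_3 = 48, px0_4 = 144, py0_4 = 136, center_x_5 = 320, center_y_5 = 376, radius_5 = 40, px0_6 = 176, py0_6 = 72, px1_6 = 280, py1_6 = 136, center_x_7 = 304, center_y_7 = 368, radius_7 = 40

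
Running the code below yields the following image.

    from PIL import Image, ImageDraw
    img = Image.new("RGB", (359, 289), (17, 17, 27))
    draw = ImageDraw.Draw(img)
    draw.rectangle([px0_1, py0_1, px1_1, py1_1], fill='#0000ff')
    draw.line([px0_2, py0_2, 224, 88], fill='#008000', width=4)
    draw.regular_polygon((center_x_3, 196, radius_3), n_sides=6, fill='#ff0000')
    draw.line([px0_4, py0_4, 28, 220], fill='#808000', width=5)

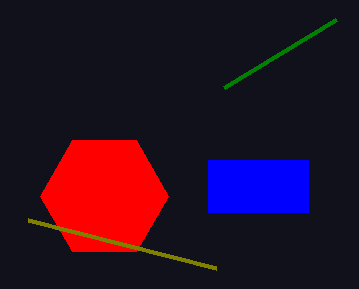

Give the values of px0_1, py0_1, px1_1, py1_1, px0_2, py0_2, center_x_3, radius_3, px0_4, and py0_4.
px0_1 = 208
py0_1 = 160
px1_1 = 308
py1_1 = 212
px0_2 = 336
py0_2 = 20
center_x_3 = 104
radius_3 = 64
px0_4 = 216
py0_4 = 268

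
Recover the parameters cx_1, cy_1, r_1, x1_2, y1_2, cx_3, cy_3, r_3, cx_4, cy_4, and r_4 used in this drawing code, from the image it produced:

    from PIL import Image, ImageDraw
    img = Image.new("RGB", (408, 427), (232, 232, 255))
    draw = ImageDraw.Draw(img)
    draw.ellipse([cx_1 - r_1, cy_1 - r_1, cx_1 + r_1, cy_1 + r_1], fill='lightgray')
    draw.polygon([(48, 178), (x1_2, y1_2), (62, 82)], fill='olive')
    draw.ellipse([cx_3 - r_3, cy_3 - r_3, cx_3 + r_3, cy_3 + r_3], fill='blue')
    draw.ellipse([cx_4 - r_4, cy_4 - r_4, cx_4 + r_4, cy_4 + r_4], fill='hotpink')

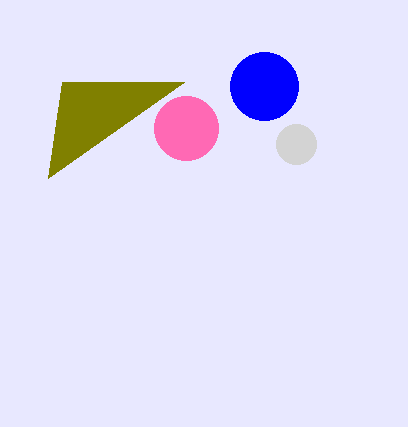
cx_1 = 296
cy_1 = 144
r_1 = 20
x1_2 = 184
y1_2 = 82
cx_3 = 264
cy_3 = 86
r_3 = 34
cx_4 = 186
cy_4 = 128
r_4 = 32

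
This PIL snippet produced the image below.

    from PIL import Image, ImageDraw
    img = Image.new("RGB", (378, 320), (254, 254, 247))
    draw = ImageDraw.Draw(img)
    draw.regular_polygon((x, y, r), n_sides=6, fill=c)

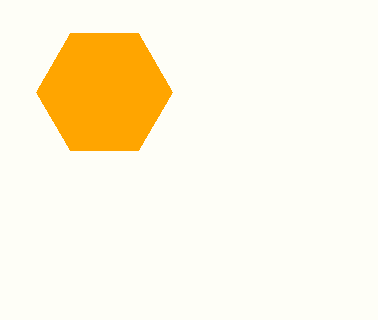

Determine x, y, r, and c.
x = 104; y = 92; r = 68; c = 'orange'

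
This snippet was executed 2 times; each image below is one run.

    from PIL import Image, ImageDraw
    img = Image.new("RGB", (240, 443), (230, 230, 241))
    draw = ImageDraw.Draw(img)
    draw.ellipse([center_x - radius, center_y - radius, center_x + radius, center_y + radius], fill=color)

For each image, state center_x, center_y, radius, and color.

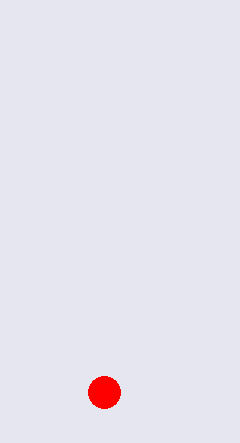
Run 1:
center_x = 104; center_y = 392; radius = 16; color = 'red'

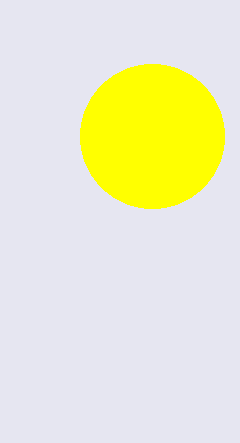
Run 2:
center_x = 152, center_y = 136, radius = 72, color = 'yellow'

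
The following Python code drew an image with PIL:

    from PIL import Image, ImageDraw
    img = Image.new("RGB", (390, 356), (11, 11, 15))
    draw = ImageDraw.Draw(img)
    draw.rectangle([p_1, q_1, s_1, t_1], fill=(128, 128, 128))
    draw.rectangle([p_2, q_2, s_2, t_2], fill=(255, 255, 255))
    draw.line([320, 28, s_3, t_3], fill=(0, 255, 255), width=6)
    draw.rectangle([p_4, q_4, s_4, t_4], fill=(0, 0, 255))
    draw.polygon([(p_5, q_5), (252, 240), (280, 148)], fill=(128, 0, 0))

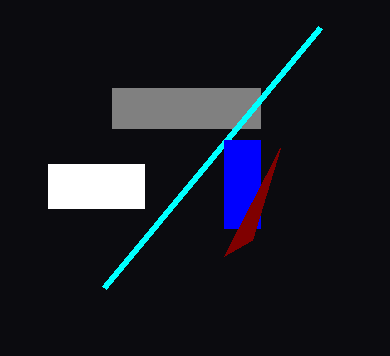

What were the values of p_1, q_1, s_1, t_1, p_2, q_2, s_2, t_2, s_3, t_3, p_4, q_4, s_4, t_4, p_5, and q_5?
p_1 = 112
q_1 = 88
s_1 = 260
t_1 = 128
p_2 = 48
q_2 = 164
s_2 = 144
t_2 = 208
s_3 = 104
t_3 = 288
p_4 = 224
q_4 = 140
s_4 = 260
t_4 = 228
p_5 = 224
q_5 = 256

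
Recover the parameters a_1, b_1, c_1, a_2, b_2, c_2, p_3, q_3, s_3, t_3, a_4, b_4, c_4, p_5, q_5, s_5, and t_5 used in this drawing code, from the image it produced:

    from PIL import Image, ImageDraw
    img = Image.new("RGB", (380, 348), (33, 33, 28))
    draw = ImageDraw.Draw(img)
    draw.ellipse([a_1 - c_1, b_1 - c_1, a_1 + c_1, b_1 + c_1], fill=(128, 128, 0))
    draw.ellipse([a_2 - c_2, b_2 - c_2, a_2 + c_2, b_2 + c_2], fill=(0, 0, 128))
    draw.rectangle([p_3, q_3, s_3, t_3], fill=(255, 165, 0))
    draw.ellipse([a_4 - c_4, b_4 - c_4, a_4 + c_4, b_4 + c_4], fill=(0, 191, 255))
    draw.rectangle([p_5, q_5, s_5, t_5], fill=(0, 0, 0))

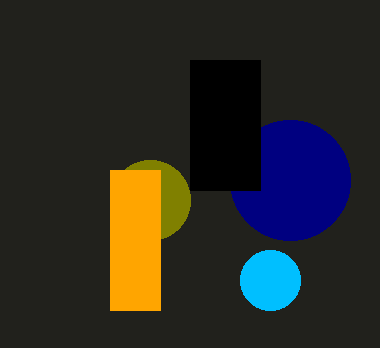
a_1 = 150
b_1 = 200
c_1 = 40
a_2 = 290
b_2 = 180
c_2 = 60
p_3 = 110
q_3 = 170
s_3 = 160
t_3 = 310
a_4 = 270
b_4 = 280
c_4 = 30
p_5 = 190
q_5 = 60
s_5 = 260
t_5 = 190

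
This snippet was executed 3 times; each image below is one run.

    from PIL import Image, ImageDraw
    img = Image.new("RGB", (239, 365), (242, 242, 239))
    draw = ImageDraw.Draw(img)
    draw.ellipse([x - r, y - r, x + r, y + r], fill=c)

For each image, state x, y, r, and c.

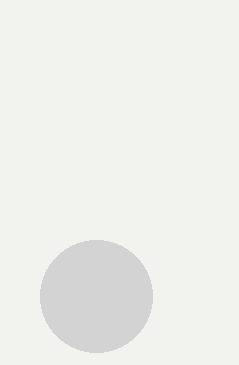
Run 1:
x = 96, y = 296, r = 56, c = 'lightgray'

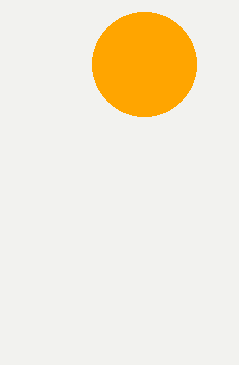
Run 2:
x = 144; y = 64; r = 52; c = 'orange'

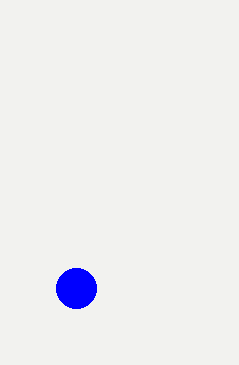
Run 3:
x = 76, y = 288, r = 20, c = 'blue'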